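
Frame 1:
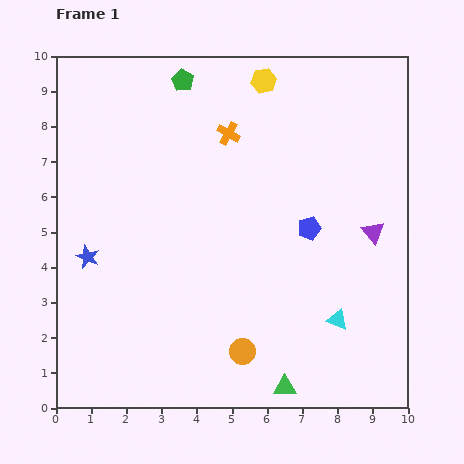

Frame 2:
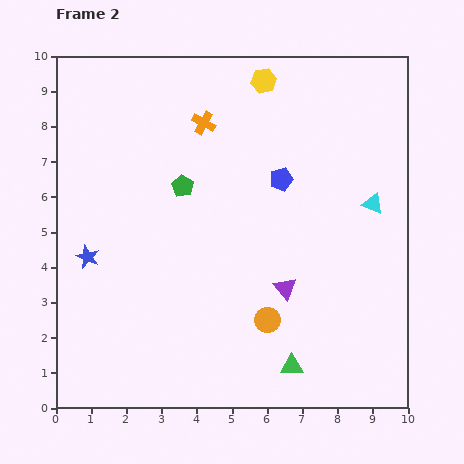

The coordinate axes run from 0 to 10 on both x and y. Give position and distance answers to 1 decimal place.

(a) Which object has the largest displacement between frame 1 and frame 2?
the cyan triangle

(moved 3.4; next 3.0)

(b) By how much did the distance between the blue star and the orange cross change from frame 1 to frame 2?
-0.3

Distance in frame 1: 5.3. Distance in frame 2: 5.0.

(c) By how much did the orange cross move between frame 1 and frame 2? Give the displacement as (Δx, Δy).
(-0.7, 0.3)

The orange cross was at (4.9, 7.8) in frame 1 and (4.2, 8.1) in frame 2.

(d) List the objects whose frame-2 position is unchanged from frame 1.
the yellow hexagon, the blue star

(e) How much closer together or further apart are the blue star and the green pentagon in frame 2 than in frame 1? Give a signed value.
-2.3

Distance in frame 1: 5.7. Distance in frame 2: 3.4.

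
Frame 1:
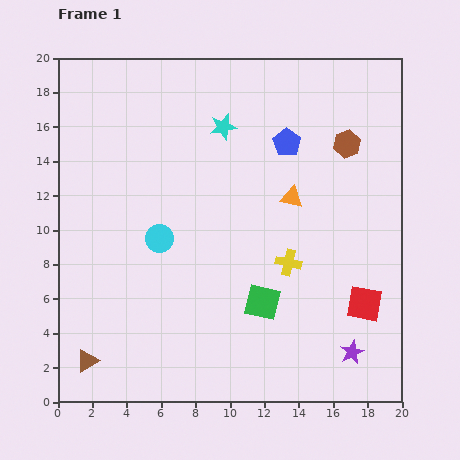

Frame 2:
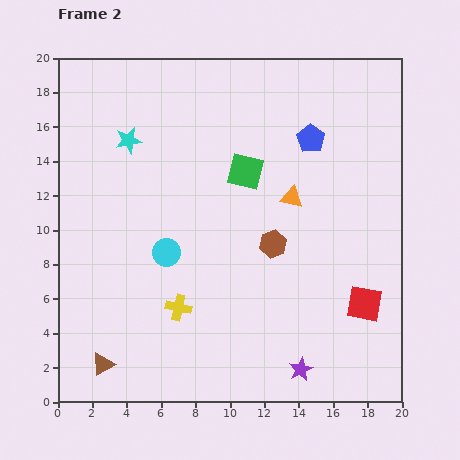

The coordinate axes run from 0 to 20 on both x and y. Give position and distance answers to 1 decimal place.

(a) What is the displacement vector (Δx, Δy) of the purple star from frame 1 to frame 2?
(-3.0, -1.0)

The purple star was at (17.1, 2.9) in frame 1 and (14.1, 1.9) in frame 2.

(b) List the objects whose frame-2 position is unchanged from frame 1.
the orange triangle, the red square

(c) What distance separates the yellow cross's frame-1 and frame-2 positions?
6.9

The yellow cross moved from (13.4, 8.1) to (7.0, 5.5), a distance of √(6.4² + 2.6²) ≈ 6.9.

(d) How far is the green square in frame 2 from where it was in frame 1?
7.7

The green square moved from (11.9, 5.8) to (10.9, 13.4), a distance of √(1.0² + 7.6²) ≈ 7.7.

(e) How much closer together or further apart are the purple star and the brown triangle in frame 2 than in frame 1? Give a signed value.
-3.9

Distance in frame 1: 15.4. Distance in frame 2: 11.5.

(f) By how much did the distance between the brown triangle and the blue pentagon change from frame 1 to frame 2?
+0.6

Distance in frame 1: 17.2. Distance in frame 2: 17.8.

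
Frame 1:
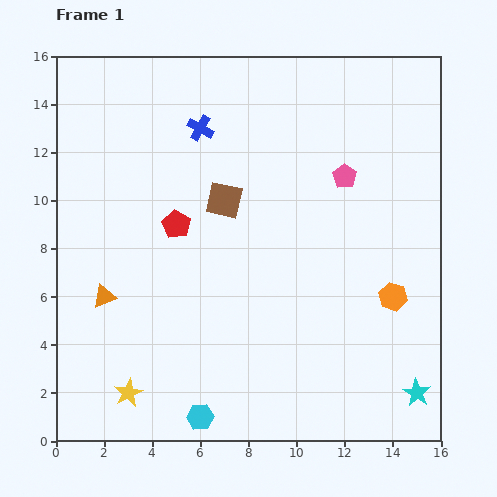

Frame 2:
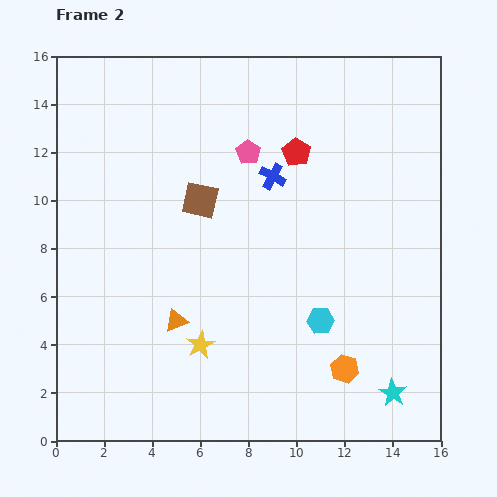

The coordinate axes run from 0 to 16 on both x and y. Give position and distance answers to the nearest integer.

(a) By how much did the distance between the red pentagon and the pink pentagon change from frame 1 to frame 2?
-5

Distance in frame 1: 7. Distance in frame 2: 2.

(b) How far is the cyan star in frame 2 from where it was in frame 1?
1

The cyan star moved from (15, 2) to (14, 2), a distance of √(1² + 0²) ≈ 1.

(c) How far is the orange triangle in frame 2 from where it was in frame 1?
3

The orange triangle moved from (2, 6) to (5, 5), a distance of √(3² + 1²) ≈ 3.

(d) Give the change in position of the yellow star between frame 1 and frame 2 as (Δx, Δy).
(3, 2)

The yellow star was at (3, 2) in frame 1 and (6, 4) in frame 2.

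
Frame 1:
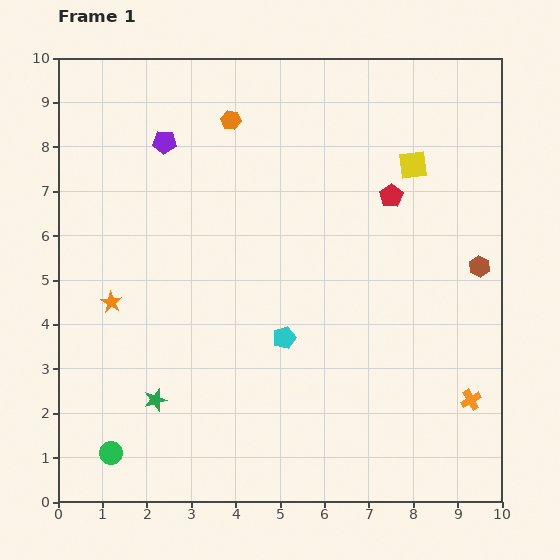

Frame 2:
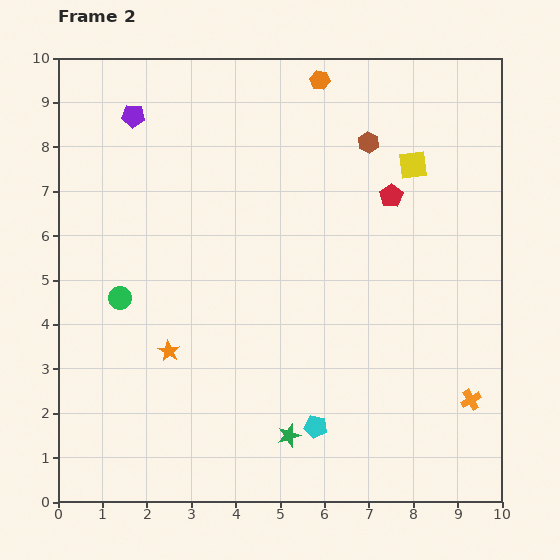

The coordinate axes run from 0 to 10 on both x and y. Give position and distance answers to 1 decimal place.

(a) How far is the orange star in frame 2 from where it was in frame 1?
1.7

The orange star moved from (1.2, 4.5) to (2.5, 3.4), a distance of √(1.3² + 1.1²) ≈ 1.7.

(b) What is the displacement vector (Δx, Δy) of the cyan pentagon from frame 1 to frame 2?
(0.7, -2.0)

The cyan pentagon was at (5.1, 3.7) in frame 1 and (5.8, 1.7) in frame 2.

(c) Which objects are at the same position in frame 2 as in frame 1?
the orange cross, the red pentagon, the yellow square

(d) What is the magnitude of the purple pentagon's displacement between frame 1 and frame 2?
0.9

The purple pentagon moved from (2.4, 8.1) to (1.7, 8.7), a distance of √(0.7² + 0.6²) ≈ 0.9.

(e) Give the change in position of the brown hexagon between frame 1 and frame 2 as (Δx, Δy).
(-2.5, 2.8)

The brown hexagon was at (9.5, 5.3) in frame 1 and (7.0, 8.1) in frame 2.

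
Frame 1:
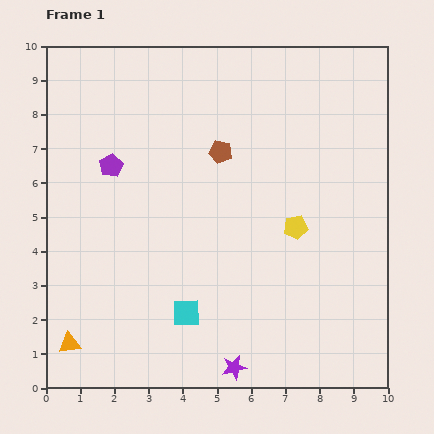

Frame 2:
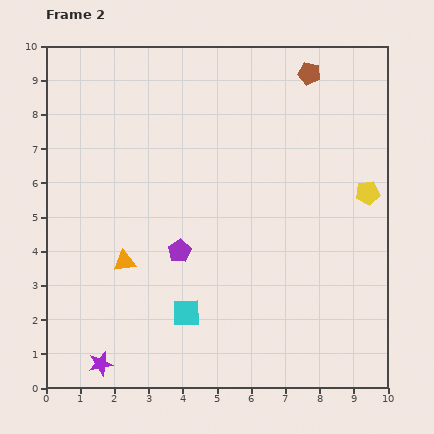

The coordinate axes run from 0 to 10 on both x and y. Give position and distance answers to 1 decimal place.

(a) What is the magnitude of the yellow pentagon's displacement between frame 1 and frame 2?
2.3

The yellow pentagon moved from (7.3, 4.7) to (9.4, 5.7), a distance of √(2.1² + 1.0²) ≈ 2.3.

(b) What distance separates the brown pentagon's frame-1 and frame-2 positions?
3.5

The brown pentagon moved from (5.1, 6.9) to (7.7, 9.2), a distance of √(2.6² + 2.3²) ≈ 3.5.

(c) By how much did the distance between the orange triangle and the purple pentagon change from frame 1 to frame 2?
-3.7

Distance in frame 1: 5.3. Distance in frame 2: 1.6.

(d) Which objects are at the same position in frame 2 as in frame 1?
the cyan square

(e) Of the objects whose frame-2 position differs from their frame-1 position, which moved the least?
the yellow pentagon

(moved 2.3)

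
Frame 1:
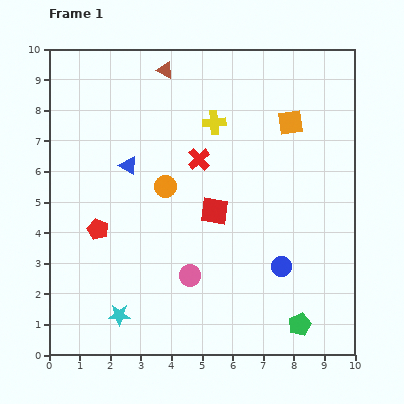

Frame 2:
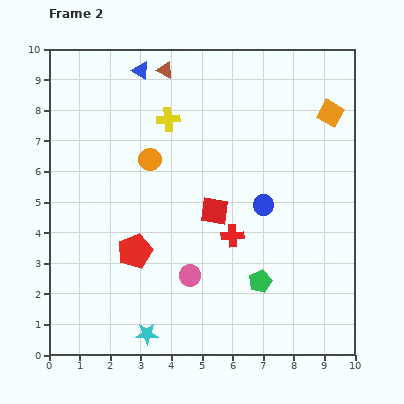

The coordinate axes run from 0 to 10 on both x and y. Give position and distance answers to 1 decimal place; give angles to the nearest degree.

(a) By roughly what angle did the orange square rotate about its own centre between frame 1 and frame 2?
37° clockwise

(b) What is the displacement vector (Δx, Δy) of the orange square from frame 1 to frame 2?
(1.3, 0.3)

The orange square was at (7.9, 7.6) in frame 1 and (9.2, 7.9) in frame 2.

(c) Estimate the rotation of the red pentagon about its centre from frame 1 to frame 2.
27° clockwise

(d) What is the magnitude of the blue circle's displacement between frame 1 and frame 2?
2.1

The blue circle moved from (7.6, 2.9) to (7.0, 4.9), a distance of √(0.6² + 2.0²) ≈ 2.1.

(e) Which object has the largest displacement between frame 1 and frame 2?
the blue triangle

(moved 3.1; next 2.7)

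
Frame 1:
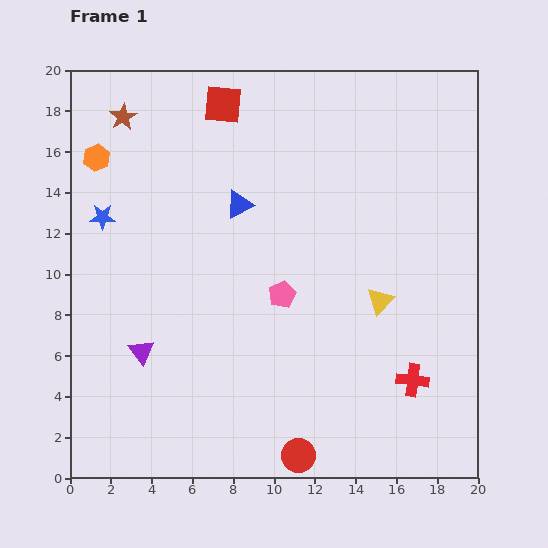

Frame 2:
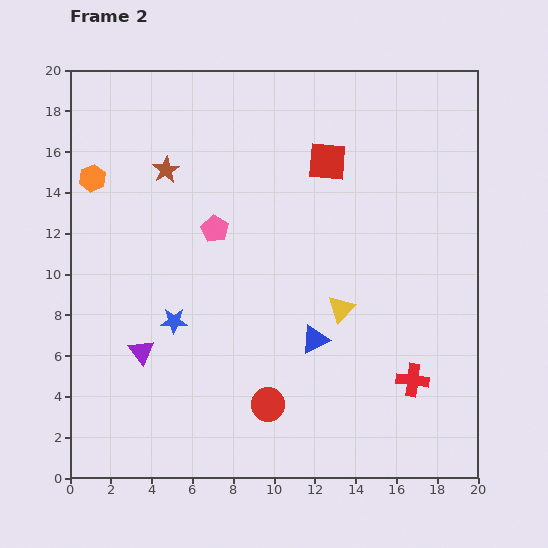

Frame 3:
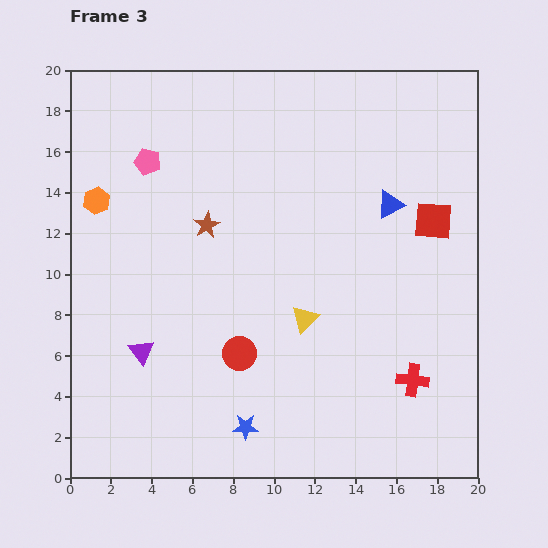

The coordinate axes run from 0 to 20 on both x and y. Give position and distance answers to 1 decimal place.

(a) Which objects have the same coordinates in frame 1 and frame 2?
the purple triangle, the red cross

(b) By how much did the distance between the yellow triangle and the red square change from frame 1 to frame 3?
-4.4

Distance in frame 1: 12.3. Distance in frame 3: 7.9.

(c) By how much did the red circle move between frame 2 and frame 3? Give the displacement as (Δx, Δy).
(-1.4, 2.5)

The red circle was at (9.7, 3.6) in frame 2 and (8.3, 6.1) in frame 3.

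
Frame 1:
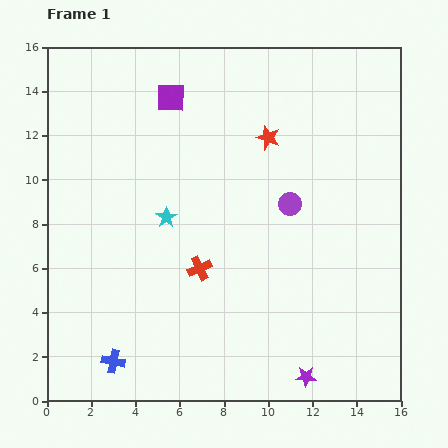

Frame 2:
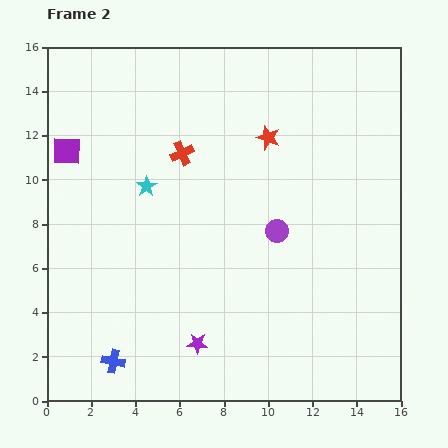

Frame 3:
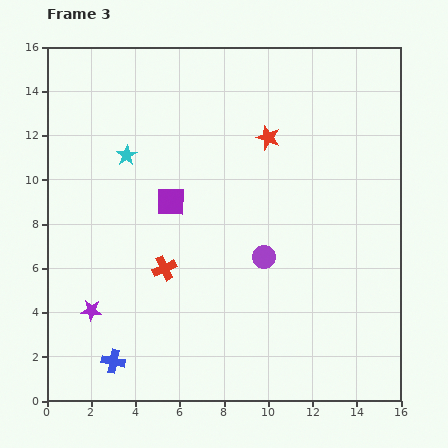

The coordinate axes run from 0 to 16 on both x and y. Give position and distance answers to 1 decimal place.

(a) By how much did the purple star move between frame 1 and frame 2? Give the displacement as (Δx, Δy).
(-4.9, 1.5)

The purple star was at (11.7, 1.1) in frame 1 and (6.8, 2.6) in frame 2.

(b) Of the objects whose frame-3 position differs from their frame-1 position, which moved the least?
the red cross

(moved 1.6)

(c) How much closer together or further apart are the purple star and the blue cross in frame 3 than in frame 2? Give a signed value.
-1.4

Distance in frame 2: 3.9. Distance in frame 3: 2.5.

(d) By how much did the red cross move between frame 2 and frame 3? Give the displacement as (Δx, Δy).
(-0.8, -5.2)

The red cross was at (6.1, 11.2) in frame 2 and (5.3, 6.0) in frame 3.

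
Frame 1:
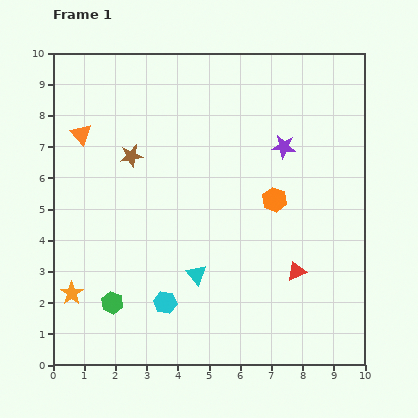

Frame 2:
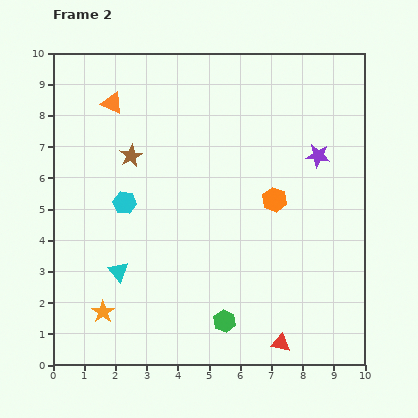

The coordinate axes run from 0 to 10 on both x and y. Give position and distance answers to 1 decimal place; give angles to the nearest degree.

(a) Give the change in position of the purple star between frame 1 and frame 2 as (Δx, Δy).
(1.1, -0.3)

The purple star was at (7.4, 7.0) in frame 1 and (8.5, 6.7) in frame 2.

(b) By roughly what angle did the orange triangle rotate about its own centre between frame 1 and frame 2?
24° counter-clockwise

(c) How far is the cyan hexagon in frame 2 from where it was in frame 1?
3.5

The cyan hexagon moved from (3.6, 2.0) to (2.3, 5.2), a distance of √(1.3² + 3.2²) ≈ 3.5.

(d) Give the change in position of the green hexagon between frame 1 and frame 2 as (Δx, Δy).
(3.6, -0.6)

The green hexagon was at (1.9, 2.0) in frame 1 and (5.5, 1.4) in frame 2.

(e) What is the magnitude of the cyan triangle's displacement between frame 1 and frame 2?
2.5

The cyan triangle moved from (4.6, 2.9) to (2.1, 3.0), a distance of √(2.5² + 0.1²) ≈ 2.5.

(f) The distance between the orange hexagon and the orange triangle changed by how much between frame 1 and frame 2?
-0.4

Distance in frame 1: 6.5. Distance in frame 2: 6.1.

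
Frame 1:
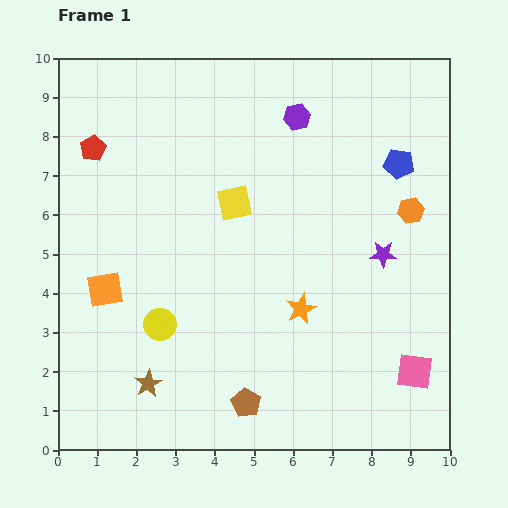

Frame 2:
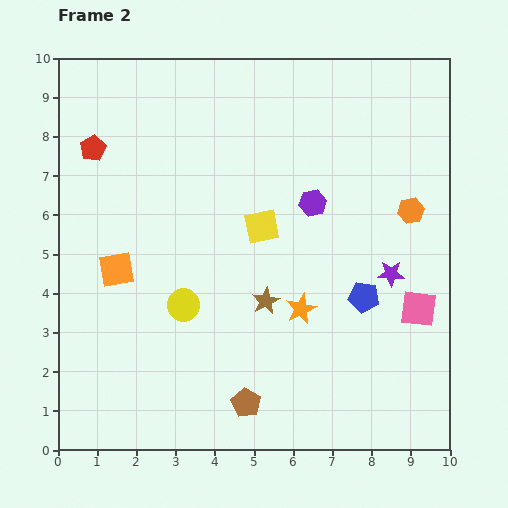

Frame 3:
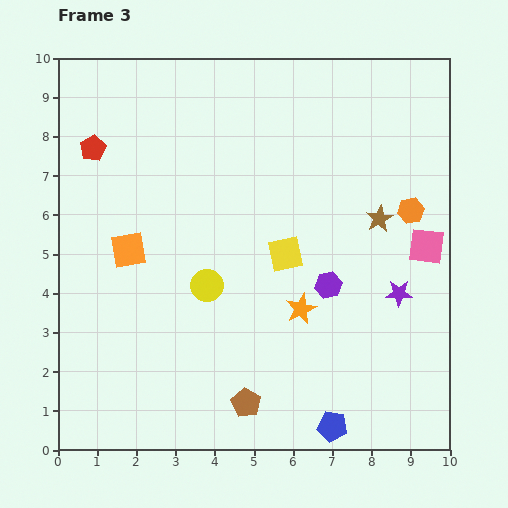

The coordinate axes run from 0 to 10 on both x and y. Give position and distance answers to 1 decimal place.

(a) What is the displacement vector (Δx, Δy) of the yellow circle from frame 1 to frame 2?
(0.6, 0.5)

The yellow circle was at (2.6, 3.2) in frame 1 and (3.2, 3.7) in frame 2.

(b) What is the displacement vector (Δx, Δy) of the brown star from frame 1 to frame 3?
(5.9, 4.2)

The brown star was at (2.3, 1.7) in frame 1 and (8.2, 5.9) in frame 3.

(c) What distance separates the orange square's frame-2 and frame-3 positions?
0.6

The orange square moved from (1.5, 4.6) to (1.8, 5.1), a distance of √(0.3² + 0.5²) ≈ 0.6.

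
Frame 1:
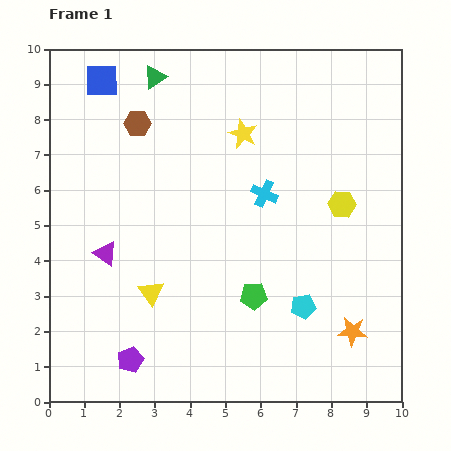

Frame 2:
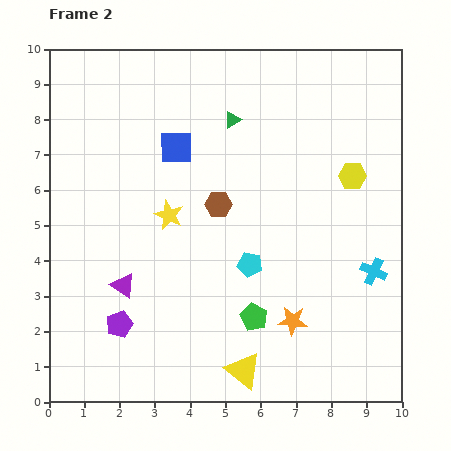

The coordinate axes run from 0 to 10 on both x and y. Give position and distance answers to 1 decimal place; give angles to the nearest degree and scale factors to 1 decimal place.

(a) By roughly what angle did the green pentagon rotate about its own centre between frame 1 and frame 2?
31° clockwise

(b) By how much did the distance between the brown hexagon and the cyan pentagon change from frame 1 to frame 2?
-5.1

Distance in frame 1: 7.0. Distance in frame 2: 1.9.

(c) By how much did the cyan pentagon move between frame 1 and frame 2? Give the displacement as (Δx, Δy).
(-1.5, 1.2)

The cyan pentagon was at (7.2, 2.7) in frame 1 and (5.7, 3.9) in frame 2.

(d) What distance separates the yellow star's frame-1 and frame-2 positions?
3.1

The yellow star moved from (5.5, 7.6) to (3.4, 5.3), a distance of √(2.1² + 2.3²) ≈ 3.1.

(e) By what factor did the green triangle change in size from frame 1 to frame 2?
0.7×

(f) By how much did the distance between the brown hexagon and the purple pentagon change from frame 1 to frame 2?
-2.3

Distance in frame 1: 6.7. Distance in frame 2: 4.4.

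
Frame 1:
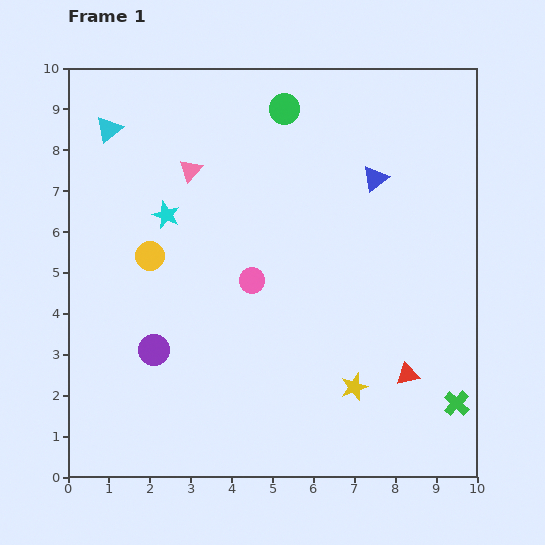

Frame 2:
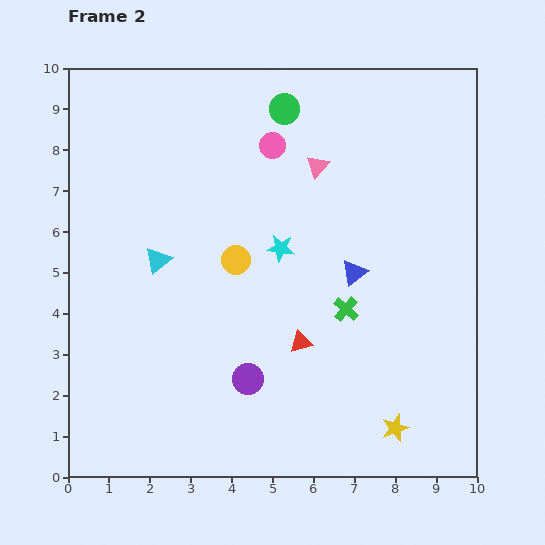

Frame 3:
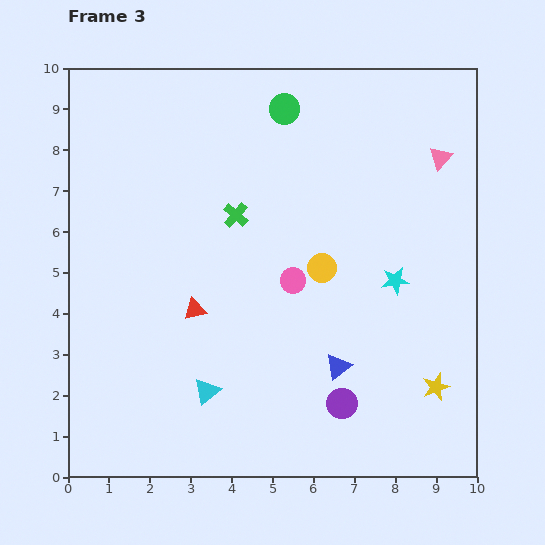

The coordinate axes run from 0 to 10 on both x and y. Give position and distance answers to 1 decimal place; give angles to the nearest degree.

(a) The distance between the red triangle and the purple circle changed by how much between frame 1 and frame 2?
-4.6

Distance in frame 1: 6.2. Distance in frame 2: 1.6.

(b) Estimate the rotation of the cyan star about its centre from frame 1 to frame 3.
30° counter-clockwise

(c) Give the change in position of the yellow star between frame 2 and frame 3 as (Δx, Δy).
(1.0, 1.0)

The yellow star was at (8.0, 1.2) in frame 2 and (9.0, 2.2) in frame 3.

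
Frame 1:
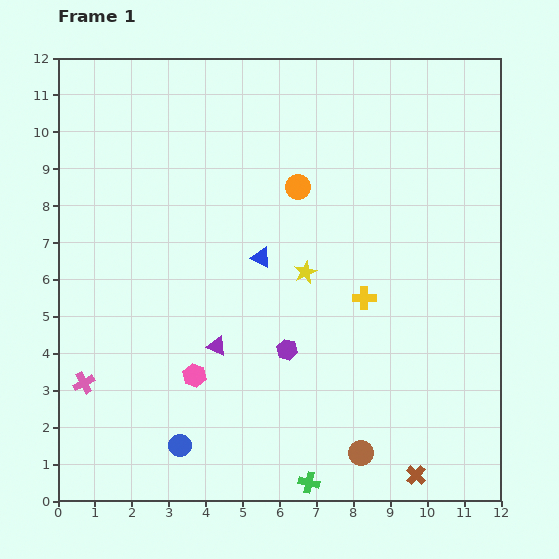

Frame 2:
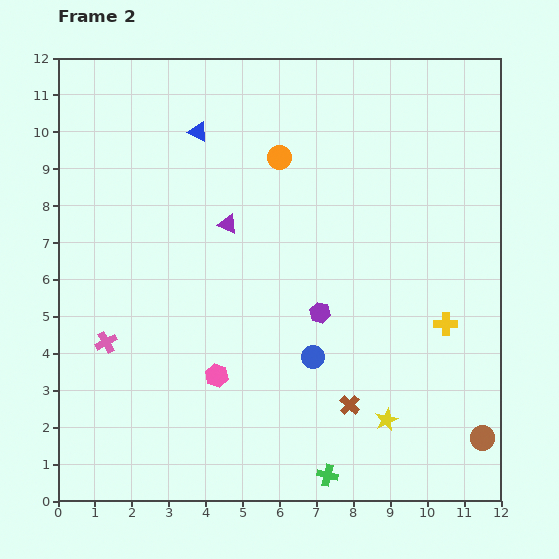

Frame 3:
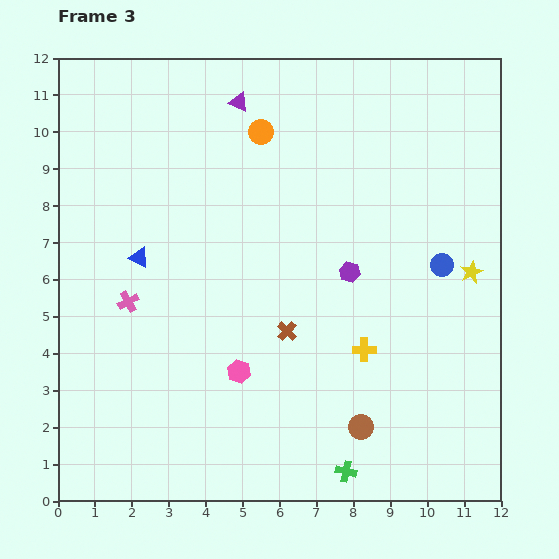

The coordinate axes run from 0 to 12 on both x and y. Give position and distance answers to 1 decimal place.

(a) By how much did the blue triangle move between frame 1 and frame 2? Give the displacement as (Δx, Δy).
(-1.7, 3.4)

The blue triangle was at (5.5, 6.6) in frame 1 and (3.8, 10.0) in frame 2.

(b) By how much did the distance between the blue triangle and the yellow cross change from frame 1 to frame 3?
+3.6

Distance in frame 1: 3.0. Distance in frame 3: 6.6.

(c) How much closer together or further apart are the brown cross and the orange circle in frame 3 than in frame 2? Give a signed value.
-1.6

Distance in frame 2: 7.0. Distance in frame 3: 5.4.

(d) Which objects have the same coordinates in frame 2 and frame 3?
none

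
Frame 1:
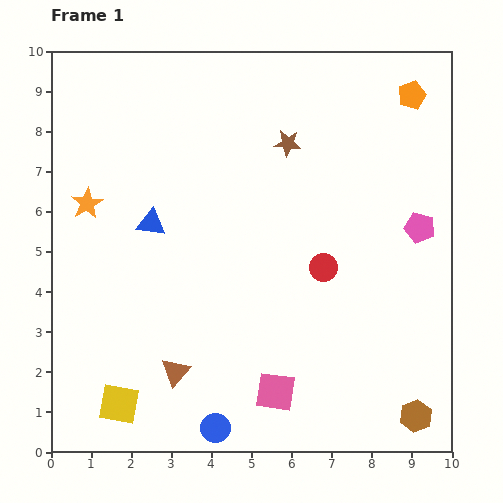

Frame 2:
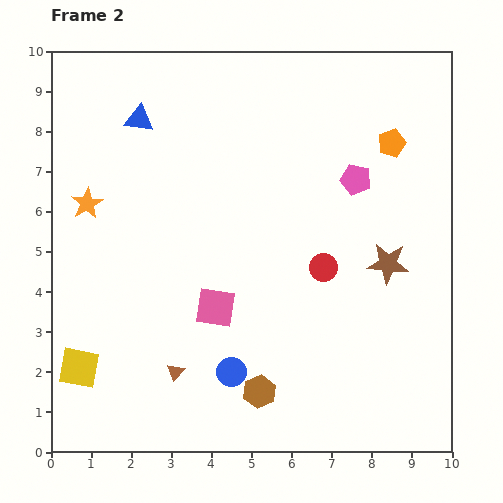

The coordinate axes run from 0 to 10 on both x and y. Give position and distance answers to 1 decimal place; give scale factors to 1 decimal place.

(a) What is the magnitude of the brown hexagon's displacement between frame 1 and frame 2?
3.9

The brown hexagon moved from (9.1, 0.9) to (5.2, 1.5), a distance of √(3.9² + 0.6²) ≈ 3.9.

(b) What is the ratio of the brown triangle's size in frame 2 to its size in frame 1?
0.6×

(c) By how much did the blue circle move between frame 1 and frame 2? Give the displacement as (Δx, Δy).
(0.4, 1.4)

The blue circle was at (4.1, 0.6) in frame 1 and (4.5, 2.0) in frame 2.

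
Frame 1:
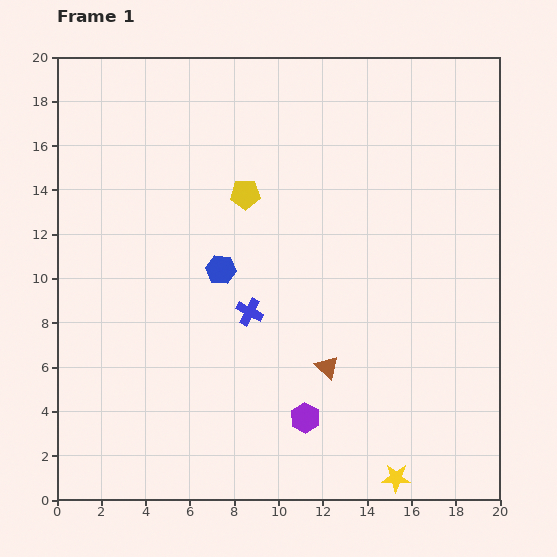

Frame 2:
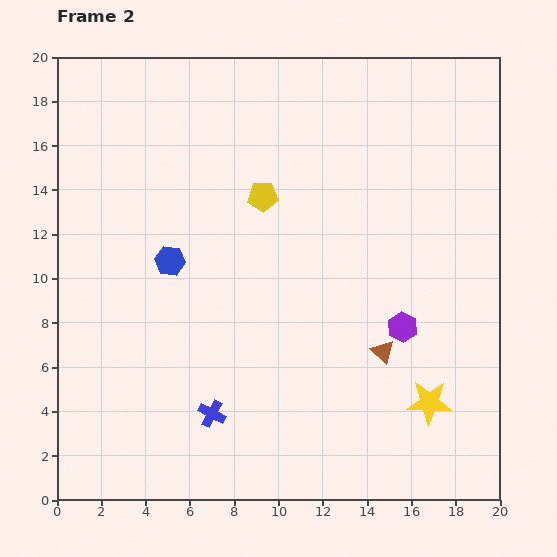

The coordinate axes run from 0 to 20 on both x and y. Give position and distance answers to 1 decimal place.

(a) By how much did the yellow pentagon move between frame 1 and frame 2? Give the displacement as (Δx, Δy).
(0.8, -0.1)

The yellow pentagon was at (8.5, 13.8) in frame 1 and (9.3, 13.7) in frame 2.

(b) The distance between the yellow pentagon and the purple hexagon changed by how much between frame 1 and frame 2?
-1.9

Distance in frame 1: 10.5. Distance in frame 2: 8.6.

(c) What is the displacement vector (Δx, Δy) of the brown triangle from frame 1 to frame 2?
(2.5, 0.7)

The brown triangle was at (12.2, 6.0) in frame 1 and (14.7, 6.7) in frame 2.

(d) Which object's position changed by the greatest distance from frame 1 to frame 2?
the purple hexagon

(moved 6.0; next 4.9)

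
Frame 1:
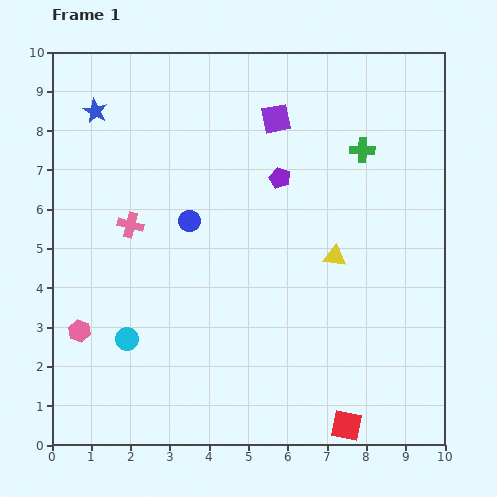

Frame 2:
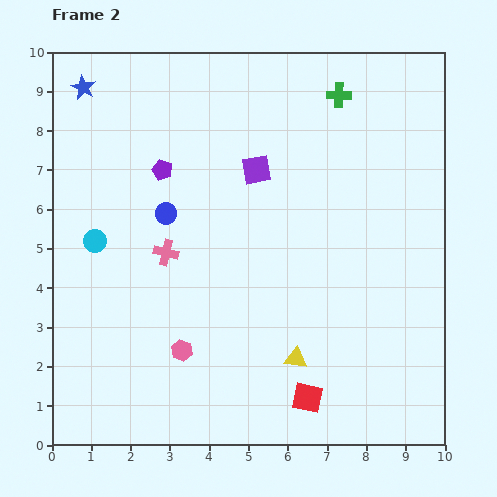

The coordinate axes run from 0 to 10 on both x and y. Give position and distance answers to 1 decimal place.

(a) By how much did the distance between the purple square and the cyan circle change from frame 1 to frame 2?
-2.3

Distance in frame 1: 6.8. Distance in frame 2: 4.5.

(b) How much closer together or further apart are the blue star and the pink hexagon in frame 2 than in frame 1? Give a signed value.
+1.6

Distance in frame 1: 5.6. Distance in frame 2: 7.2.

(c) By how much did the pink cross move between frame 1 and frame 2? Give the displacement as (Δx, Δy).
(0.9, -0.7)

The pink cross was at (2.0, 5.6) in frame 1 and (2.9, 4.9) in frame 2.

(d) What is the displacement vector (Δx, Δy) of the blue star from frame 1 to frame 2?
(-0.3, 0.6)

The blue star was at (1.1, 8.5) in frame 1 and (0.8, 9.1) in frame 2.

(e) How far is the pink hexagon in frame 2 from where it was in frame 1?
2.6

The pink hexagon moved from (0.7, 2.9) to (3.3, 2.4), a distance of √(2.6² + 0.5²) ≈ 2.6.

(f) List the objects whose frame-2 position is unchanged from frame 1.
none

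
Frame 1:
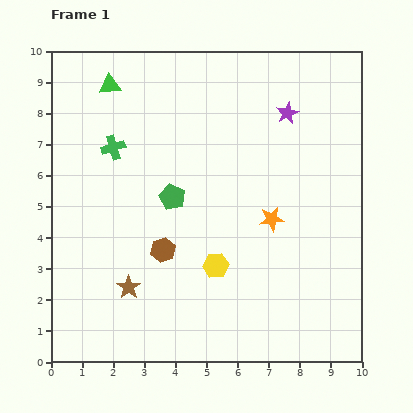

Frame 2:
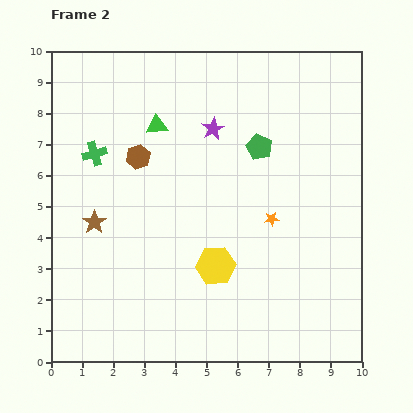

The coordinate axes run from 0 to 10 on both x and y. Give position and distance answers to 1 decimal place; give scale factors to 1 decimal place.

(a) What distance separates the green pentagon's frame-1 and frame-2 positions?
3.2

The green pentagon moved from (3.9, 5.3) to (6.7, 6.9), a distance of √(2.8² + 1.6²) ≈ 3.2.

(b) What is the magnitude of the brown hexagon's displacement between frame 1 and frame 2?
3.1

The brown hexagon moved from (3.6, 3.6) to (2.8, 6.6), a distance of √(0.8² + 3.0²) ≈ 3.1.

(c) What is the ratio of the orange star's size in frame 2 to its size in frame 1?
0.6×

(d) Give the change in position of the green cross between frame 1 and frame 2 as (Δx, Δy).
(-0.6, -0.2)

The green cross was at (2.0, 6.9) in frame 1 and (1.4, 6.7) in frame 2.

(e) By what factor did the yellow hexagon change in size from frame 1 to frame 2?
1.5×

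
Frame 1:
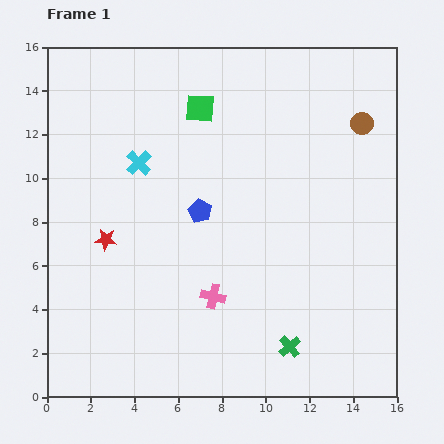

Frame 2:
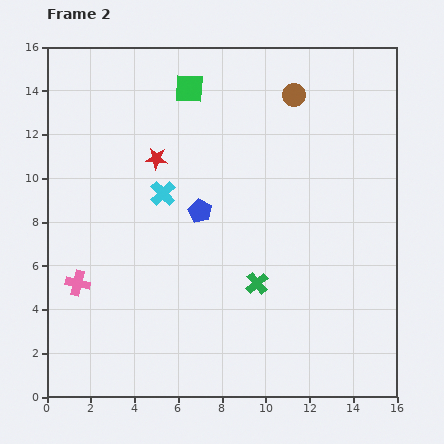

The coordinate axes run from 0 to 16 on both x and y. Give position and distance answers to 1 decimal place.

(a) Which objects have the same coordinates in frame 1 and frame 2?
the blue pentagon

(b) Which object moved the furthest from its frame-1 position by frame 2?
the pink cross

(moved 6.2; next 4.4)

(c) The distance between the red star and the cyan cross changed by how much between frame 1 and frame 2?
-2.2

Distance in frame 1: 3.8. Distance in frame 2: 1.6.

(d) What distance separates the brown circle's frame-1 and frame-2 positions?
3.4

The brown circle moved from (14.4, 12.5) to (11.3, 13.8), a distance of √(3.1² + 1.3²) ≈ 3.4.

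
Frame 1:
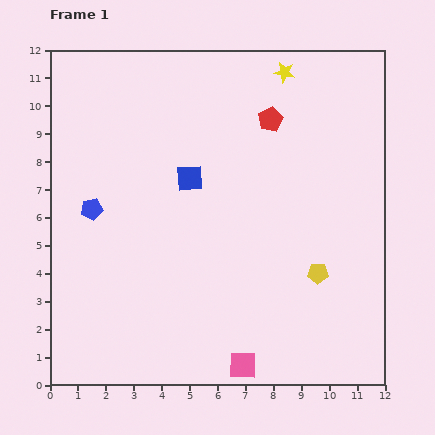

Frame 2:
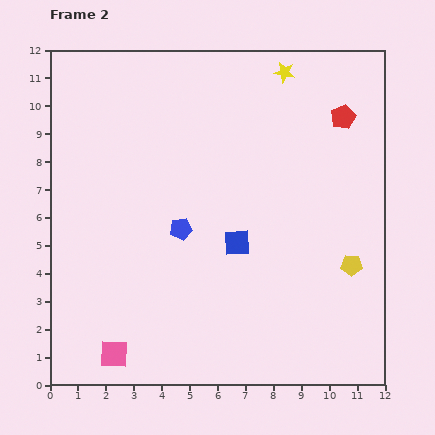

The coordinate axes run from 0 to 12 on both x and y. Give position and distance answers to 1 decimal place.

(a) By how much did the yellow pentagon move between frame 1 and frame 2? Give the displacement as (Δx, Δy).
(1.2, 0.3)

The yellow pentagon was at (9.6, 4.0) in frame 1 and (10.8, 4.3) in frame 2.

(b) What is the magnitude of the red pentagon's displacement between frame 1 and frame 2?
2.6

The red pentagon moved from (7.9, 9.5) to (10.5, 9.6), a distance of √(2.6² + 0.1²) ≈ 2.6.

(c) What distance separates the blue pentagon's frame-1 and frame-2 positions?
3.3

The blue pentagon moved from (1.5, 6.3) to (4.7, 5.6), a distance of √(3.2² + 0.7²) ≈ 3.3.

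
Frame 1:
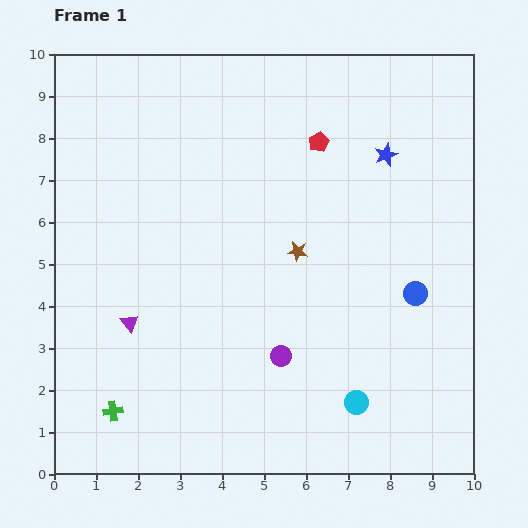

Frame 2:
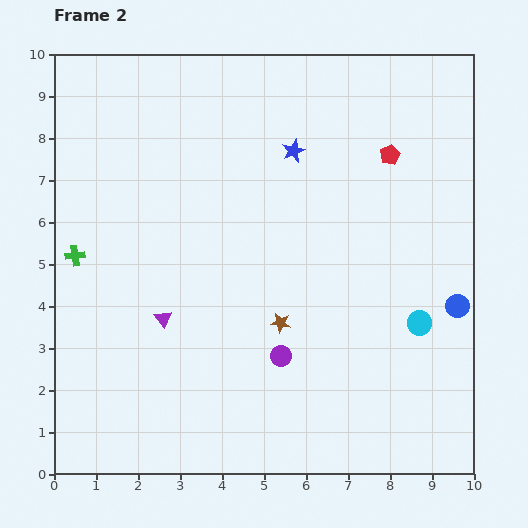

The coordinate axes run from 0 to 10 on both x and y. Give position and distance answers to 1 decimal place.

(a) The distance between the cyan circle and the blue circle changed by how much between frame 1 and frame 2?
-2.0

Distance in frame 1: 3.0. Distance in frame 2: 1.0.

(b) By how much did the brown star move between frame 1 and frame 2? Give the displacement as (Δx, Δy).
(-0.4, -1.7)

The brown star was at (5.8, 5.3) in frame 1 and (5.4, 3.6) in frame 2.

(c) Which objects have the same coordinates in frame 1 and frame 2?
the purple circle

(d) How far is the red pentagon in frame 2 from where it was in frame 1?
1.7

The red pentagon moved from (6.3, 7.9) to (8.0, 7.6), a distance of √(1.7² + 0.3²) ≈ 1.7.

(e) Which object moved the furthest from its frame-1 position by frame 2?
the green cross

(moved 3.8; next 2.4)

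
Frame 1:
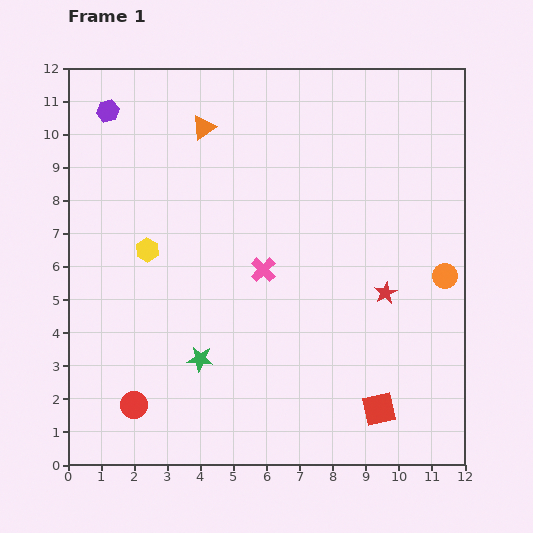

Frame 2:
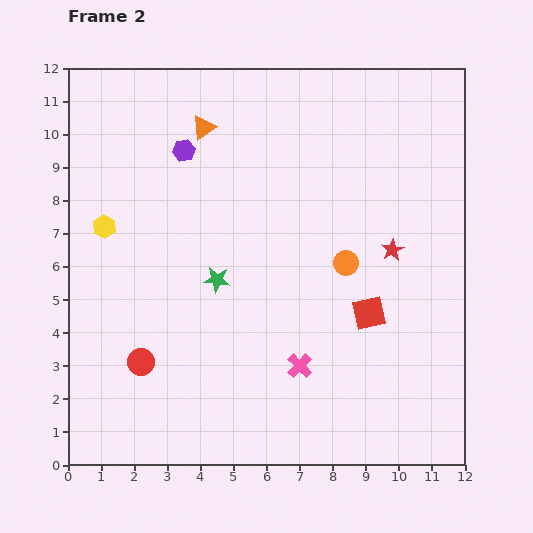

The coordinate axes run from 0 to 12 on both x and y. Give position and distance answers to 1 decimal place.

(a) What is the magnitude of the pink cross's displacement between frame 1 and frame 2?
3.1

The pink cross moved from (5.9, 5.9) to (7.0, 3.0), a distance of √(1.1² + 2.9²) ≈ 3.1.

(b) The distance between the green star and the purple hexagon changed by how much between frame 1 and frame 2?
-4.0

Distance in frame 1: 8.0. Distance in frame 2: 4.0.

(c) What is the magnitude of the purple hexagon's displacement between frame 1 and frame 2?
2.6

The purple hexagon moved from (1.2, 10.7) to (3.5, 9.5), a distance of √(2.3² + 1.2²) ≈ 2.6.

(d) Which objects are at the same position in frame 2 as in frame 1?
the orange triangle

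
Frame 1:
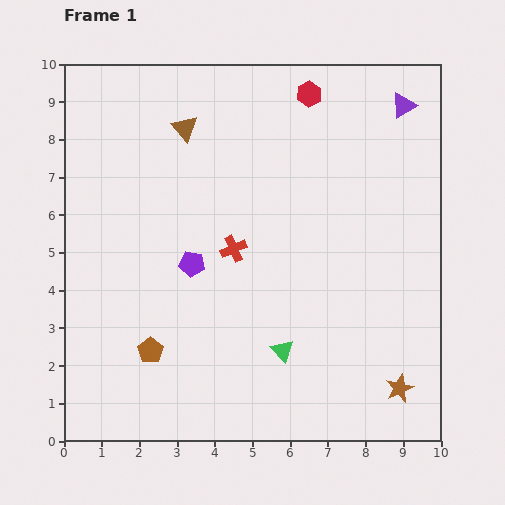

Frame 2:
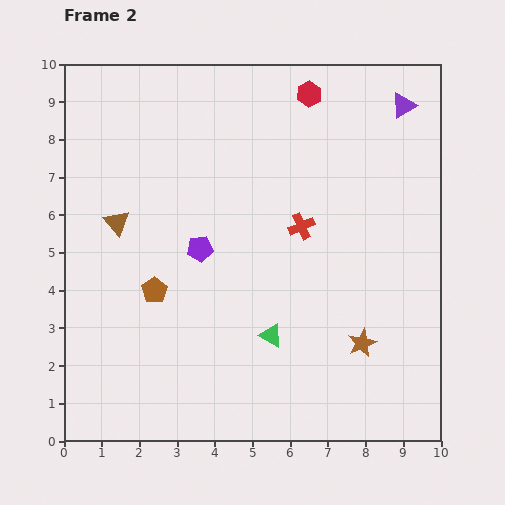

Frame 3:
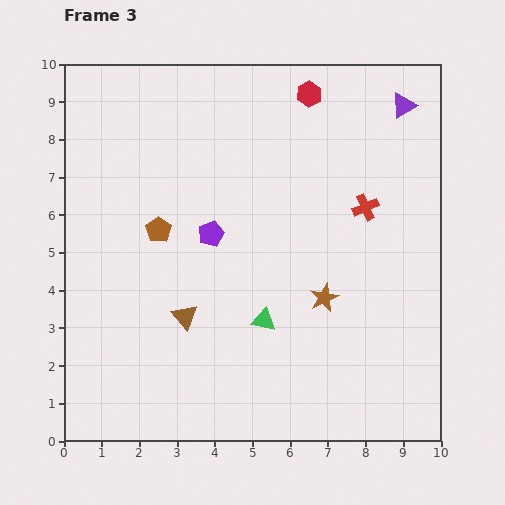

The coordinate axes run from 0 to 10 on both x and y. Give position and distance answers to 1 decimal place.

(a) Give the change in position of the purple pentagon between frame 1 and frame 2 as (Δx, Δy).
(0.2, 0.4)

The purple pentagon was at (3.4, 4.7) in frame 1 and (3.6, 5.1) in frame 2.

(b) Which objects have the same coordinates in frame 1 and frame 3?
the red hexagon, the purple triangle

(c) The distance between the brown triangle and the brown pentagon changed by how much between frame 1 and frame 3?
-3.6

Distance in frame 1: 6.0. Distance in frame 3: 2.4.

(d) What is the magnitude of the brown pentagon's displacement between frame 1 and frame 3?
3.2

The brown pentagon moved from (2.3, 2.4) to (2.5, 5.6), a distance of √(0.2² + 3.2²) ≈ 3.2.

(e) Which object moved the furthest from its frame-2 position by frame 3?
the brown triangle

(moved 3.1; next 1.8)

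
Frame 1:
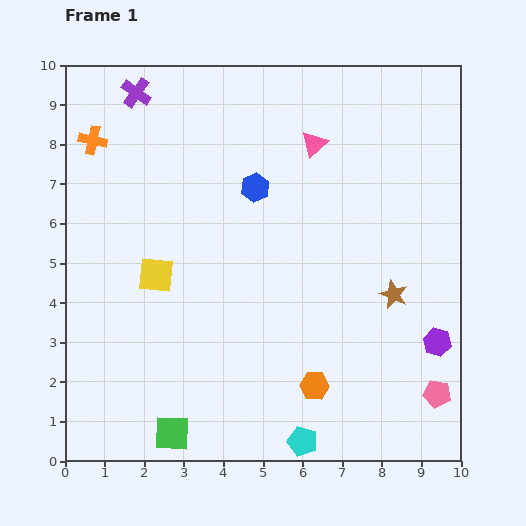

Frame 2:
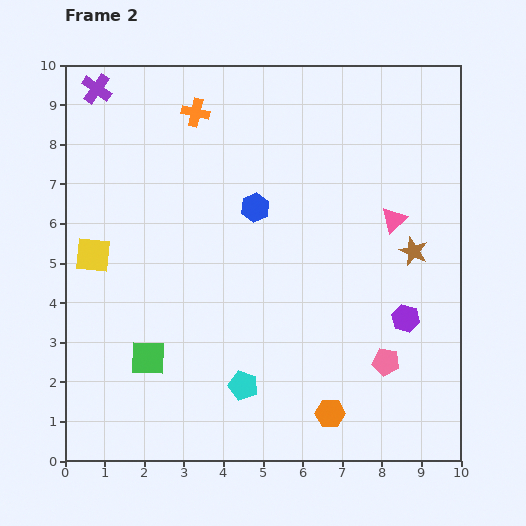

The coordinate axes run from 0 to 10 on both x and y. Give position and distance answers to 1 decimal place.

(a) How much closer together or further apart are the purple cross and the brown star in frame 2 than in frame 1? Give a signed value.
+0.7

Distance in frame 1: 8.3. Distance in frame 2: 9.0.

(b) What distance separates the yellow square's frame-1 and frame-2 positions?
1.7

The yellow square moved from (2.3, 4.7) to (0.7, 5.2), a distance of √(1.6² + 0.5²) ≈ 1.7.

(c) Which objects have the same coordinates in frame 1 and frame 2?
none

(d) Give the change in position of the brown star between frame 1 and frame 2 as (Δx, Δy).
(0.5, 1.1)

The brown star was at (8.3, 4.2) in frame 1 and (8.8, 5.3) in frame 2.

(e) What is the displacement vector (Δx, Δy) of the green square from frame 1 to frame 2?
(-0.6, 1.9)

The green square was at (2.7, 0.7) in frame 1 and (2.1, 2.6) in frame 2.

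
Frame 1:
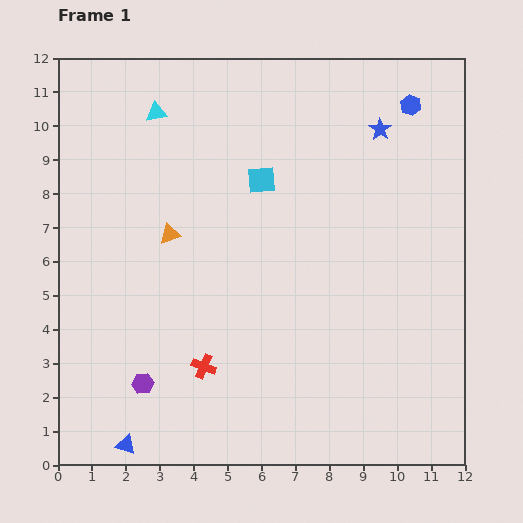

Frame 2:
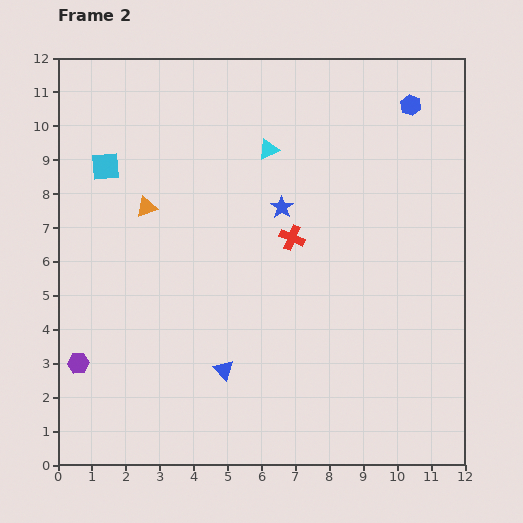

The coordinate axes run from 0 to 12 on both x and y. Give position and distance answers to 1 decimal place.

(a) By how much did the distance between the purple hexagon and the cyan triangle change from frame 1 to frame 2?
+0.4

Distance in frame 1: 8.0. Distance in frame 2: 8.4.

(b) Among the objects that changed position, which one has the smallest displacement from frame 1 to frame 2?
the orange triangle

(moved 1.1)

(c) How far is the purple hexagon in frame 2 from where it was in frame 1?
2.0

The purple hexagon moved from (2.5, 2.4) to (0.6, 3.0), a distance of √(1.9² + 0.6²) ≈ 2.0.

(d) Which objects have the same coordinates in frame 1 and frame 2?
the blue hexagon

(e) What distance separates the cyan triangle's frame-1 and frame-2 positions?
3.5

The cyan triangle moved from (2.9, 10.4) to (6.2, 9.3), a distance of √(3.3² + 1.1²) ≈ 3.5.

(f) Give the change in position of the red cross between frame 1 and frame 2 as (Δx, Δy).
(2.6, 3.8)

The red cross was at (4.3, 2.9) in frame 1 and (6.9, 6.7) in frame 2.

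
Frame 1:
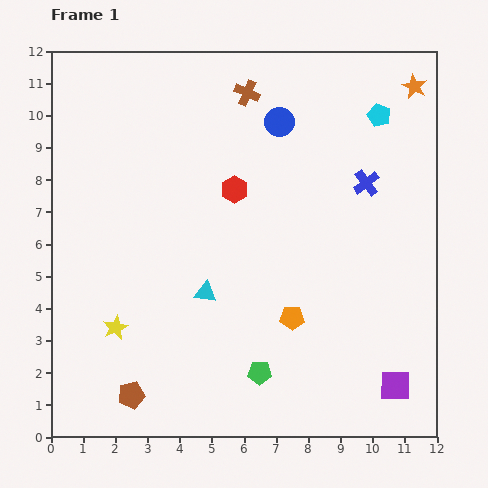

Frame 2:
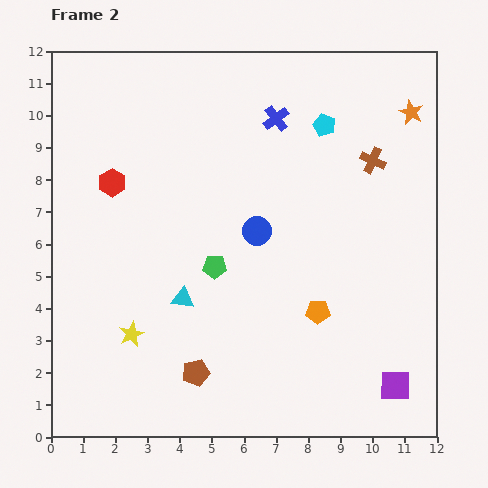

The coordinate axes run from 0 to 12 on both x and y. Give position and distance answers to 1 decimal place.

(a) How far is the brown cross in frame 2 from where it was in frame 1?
4.4

The brown cross moved from (6.1, 10.7) to (10.0, 8.6), a distance of √(3.9² + 2.1²) ≈ 4.4.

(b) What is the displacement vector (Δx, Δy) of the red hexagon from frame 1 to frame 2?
(-3.8, 0.2)

The red hexagon was at (5.7, 7.7) in frame 1 and (1.9, 7.9) in frame 2.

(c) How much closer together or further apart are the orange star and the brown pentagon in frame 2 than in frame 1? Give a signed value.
-2.5

Distance in frame 1: 13.0. Distance in frame 2: 10.5.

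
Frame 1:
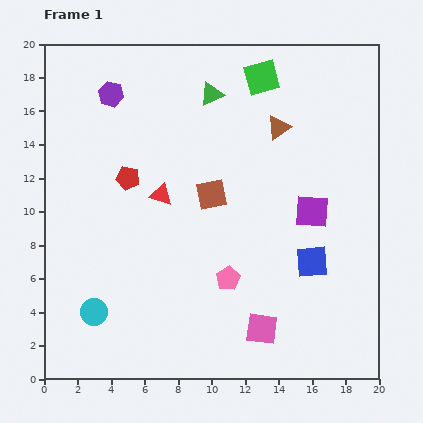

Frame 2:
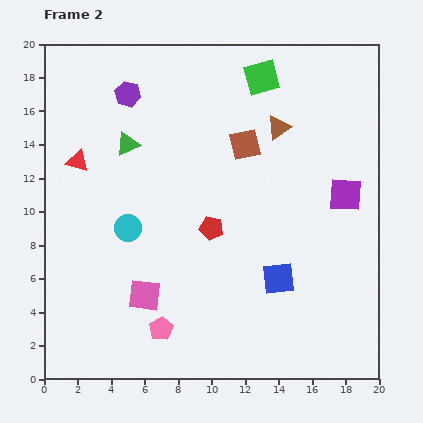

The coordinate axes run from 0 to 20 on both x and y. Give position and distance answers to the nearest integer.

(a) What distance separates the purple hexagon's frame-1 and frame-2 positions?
1

The purple hexagon moved from (4, 17) to (5, 17), a distance of √(1² + 0²) ≈ 1.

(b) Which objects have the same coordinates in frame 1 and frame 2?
the brown triangle, the green square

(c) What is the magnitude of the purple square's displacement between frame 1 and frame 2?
2

The purple square moved from (16, 10) to (18, 11), a distance of √(2² + 1²) ≈ 2.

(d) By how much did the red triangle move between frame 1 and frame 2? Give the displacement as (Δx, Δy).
(-5, 2)

The red triangle was at (7, 11) in frame 1 and (2, 13) in frame 2.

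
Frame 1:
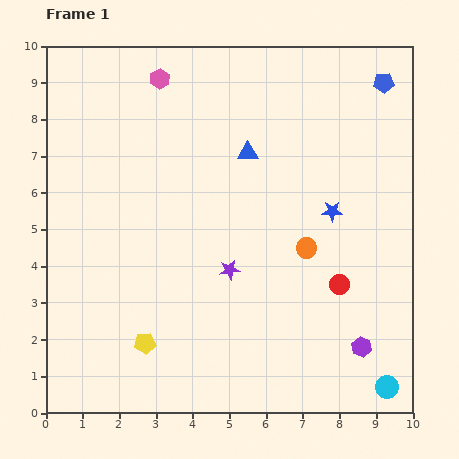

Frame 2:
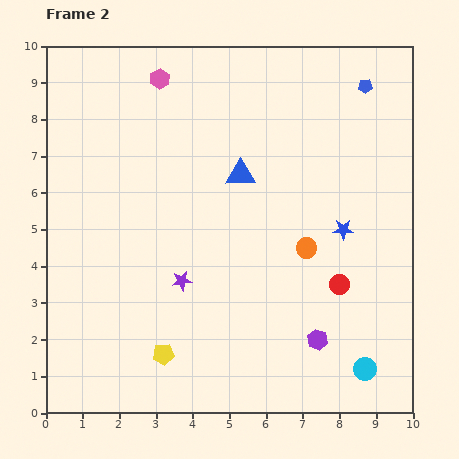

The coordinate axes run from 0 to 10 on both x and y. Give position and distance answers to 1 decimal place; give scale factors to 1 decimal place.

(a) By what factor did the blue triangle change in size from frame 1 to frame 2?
1.4×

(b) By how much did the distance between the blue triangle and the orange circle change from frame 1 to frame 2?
-0.4

Distance in frame 1: 3.1. Distance in frame 2: 2.7.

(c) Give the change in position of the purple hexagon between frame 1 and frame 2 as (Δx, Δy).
(-1.2, 0.2)

The purple hexagon was at (8.6, 1.8) in frame 1 and (7.4, 2.0) in frame 2.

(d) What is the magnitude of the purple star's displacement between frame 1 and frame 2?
1.3

The purple star moved from (5.0, 3.9) to (3.7, 3.6), a distance of √(1.3² + 0.3²) ≈ 1.3.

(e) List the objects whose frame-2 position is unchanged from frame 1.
the red circle, the orange circle, the pink hexagon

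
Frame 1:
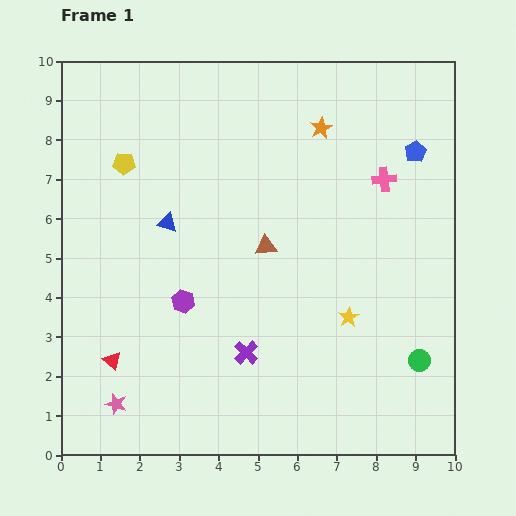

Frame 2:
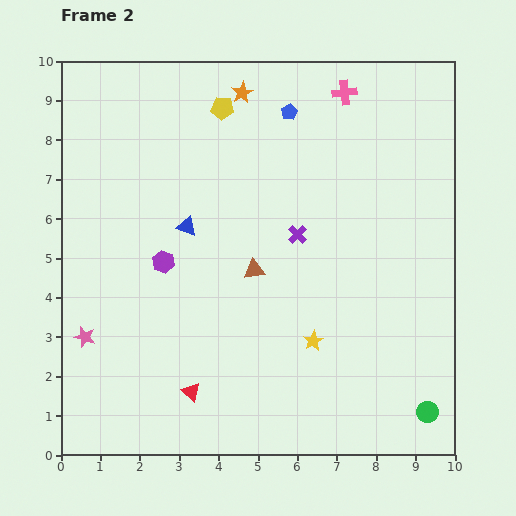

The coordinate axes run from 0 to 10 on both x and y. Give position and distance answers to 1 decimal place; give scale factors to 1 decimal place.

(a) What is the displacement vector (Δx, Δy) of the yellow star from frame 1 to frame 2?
(-0.9, -0.6)

The yellow star was at (7.3, 3.5) in frame 1 and (6.4, 2.9) in frame 2.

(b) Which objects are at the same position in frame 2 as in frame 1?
none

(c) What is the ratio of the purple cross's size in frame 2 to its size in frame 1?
0.8×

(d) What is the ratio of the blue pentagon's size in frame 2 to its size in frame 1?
0.7×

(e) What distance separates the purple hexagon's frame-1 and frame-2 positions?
1.1

The purple hexagon moved from (3.1, 3.9) to (2.6, 4.9), a distance of √(0.5² + 1.0²) ≈ 1.1.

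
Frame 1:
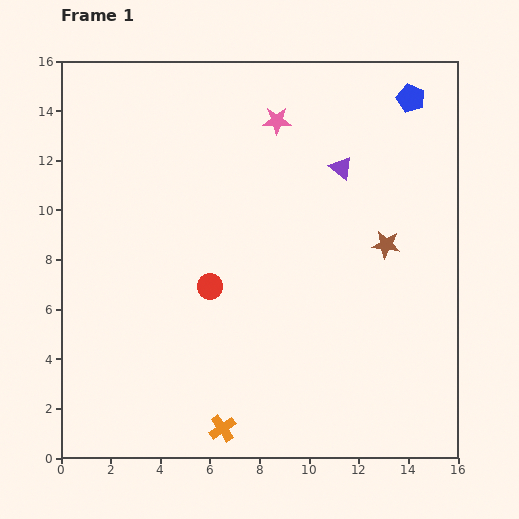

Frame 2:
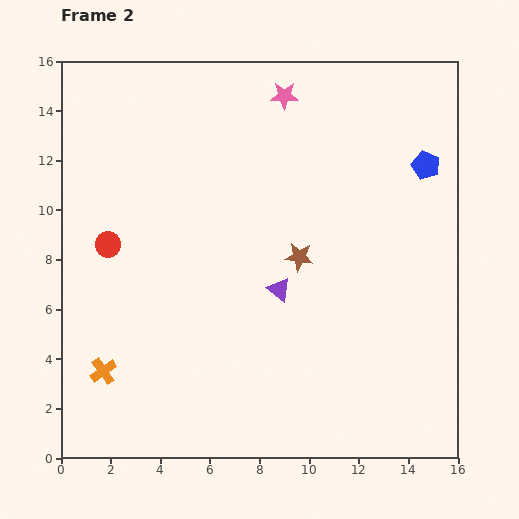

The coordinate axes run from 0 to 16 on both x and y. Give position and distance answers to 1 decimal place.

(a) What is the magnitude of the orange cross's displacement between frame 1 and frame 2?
5.3

The orange cross moved from (6.5, 1.2) to (1.7, 3.5), a distance of √(4.8² + 2.3²) ≈ 5.3.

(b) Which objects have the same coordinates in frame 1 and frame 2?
none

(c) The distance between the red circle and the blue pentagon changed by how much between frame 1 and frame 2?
+2.1

Distance in frame 1: 11.1. Distance in frame 2: 13.2.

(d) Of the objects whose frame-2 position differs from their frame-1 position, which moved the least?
the pink star

(moved 1.0)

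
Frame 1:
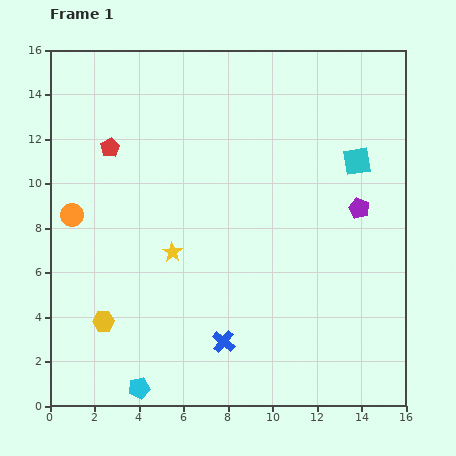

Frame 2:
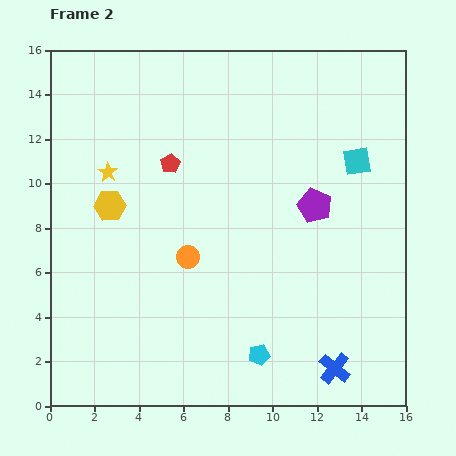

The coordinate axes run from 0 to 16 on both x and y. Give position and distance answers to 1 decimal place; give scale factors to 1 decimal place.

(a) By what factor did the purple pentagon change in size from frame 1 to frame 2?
1.6×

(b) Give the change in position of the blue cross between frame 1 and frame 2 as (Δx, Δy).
(5.0, -1.2)

The blue cross was at (7.8, 2.9) in frame 1 and (12.8, 1.7) in frame 2.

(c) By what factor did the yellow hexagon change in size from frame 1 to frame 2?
1.4×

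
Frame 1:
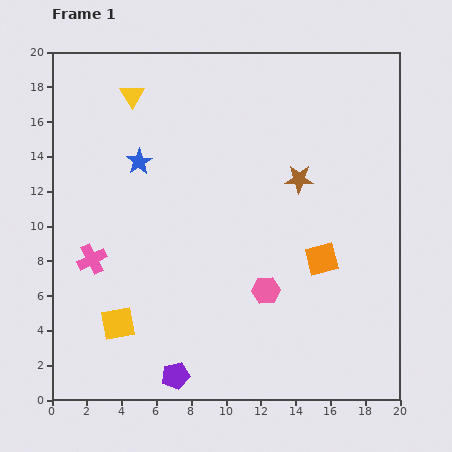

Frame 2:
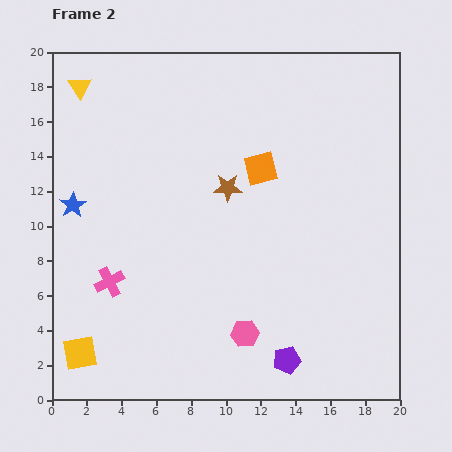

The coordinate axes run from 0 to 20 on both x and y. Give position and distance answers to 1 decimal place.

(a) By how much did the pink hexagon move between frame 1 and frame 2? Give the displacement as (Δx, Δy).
(-1.2, -2.5)

The pink hexagon was at (12.3, 6.3) in frame 1 and (11.1, 3.8) in frame 2.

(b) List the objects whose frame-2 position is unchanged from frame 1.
none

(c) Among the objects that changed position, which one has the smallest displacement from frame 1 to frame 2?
the pink cross

(moved 1.6)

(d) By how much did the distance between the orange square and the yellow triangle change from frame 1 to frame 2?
-3.0

Distance in frame 1: 14.4. Distance in frame 2: 11.4.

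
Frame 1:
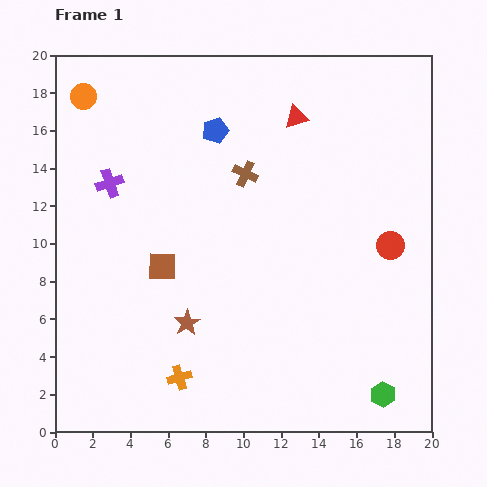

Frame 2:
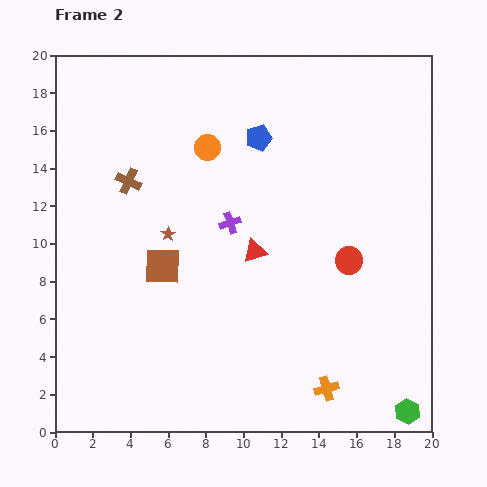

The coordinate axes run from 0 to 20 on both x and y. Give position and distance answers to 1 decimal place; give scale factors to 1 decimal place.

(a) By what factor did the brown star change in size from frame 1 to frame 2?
0.6×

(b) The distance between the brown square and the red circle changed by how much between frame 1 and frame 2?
-2.2

Distance in frame 1: 12.1. Distance in frame 2: 9.9.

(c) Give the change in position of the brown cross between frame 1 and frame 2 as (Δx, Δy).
(-6.2, -0.4)

The brown cross was at (10.1, 13.7) in frame 1 and (3.9, 13.3) in frame 2.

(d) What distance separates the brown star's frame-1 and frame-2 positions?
4.8

The brown star moved from (7.0, 5.8) to (6.0, 10.5), a distance of √(1.0² + 4.7²) ≈ 4.8.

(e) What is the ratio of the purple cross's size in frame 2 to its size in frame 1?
0.8×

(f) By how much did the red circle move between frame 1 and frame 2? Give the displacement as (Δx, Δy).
(-2.2, -0.8)

The red circle was at (17.8, 9.9) in frame 1 and (15.6, 9.1) in frame 2.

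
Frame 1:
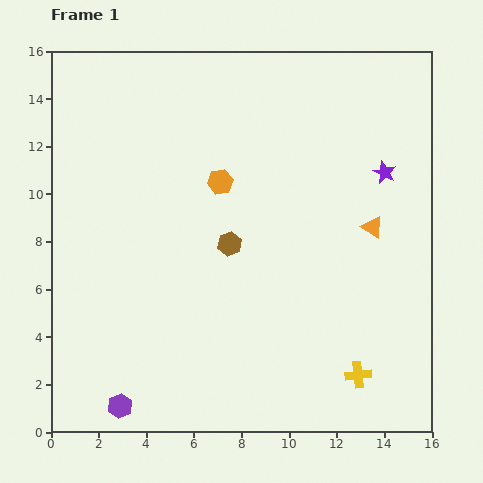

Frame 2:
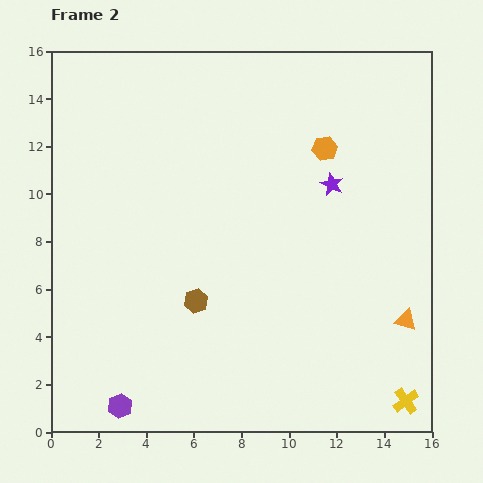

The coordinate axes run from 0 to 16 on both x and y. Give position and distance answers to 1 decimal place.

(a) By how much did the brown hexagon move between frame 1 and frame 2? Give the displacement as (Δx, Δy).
(-1.4, -2.4)

The brown hexagon was at (7.5, 7.9) in frame 1 and (6.1, 5.5) in frame 2.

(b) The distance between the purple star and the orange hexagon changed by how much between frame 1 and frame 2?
-5.4

Distance in frame 1: 6.9. Distance in frame 2: 1.5.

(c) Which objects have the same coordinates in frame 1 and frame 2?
the purple hexagon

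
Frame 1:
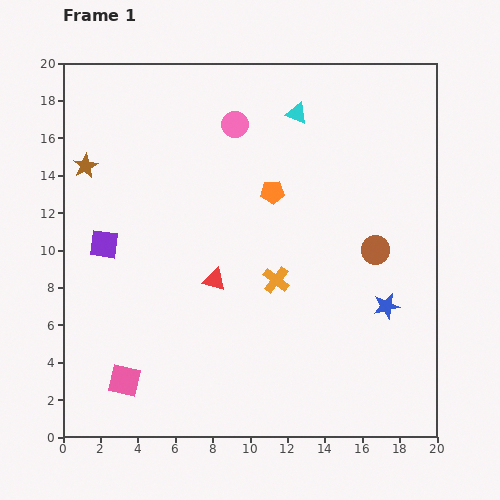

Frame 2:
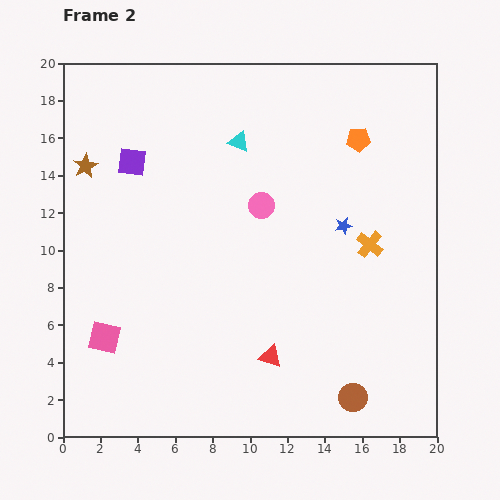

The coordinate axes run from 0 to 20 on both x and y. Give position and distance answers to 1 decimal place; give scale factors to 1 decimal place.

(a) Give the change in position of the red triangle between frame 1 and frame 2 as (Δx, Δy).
(3.0, -4.1)

The red triangle was at (8.1, 8.4) in frame 1 and (11.1, 4.3) in frame 2.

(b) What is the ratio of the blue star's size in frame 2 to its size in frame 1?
0.6×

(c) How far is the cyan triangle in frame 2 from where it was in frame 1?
3.4

The cyan triangle moved from (12.5, 17.3) to (9.4, 15.8), a distance of √(3.1² + 1.5²) ≈ 3.4.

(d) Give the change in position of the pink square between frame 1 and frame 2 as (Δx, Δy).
(-1.1, 2.3)

The pink square was at (3.3, 3.0) in frame 1 and (2.2, 5.3) in frame 2.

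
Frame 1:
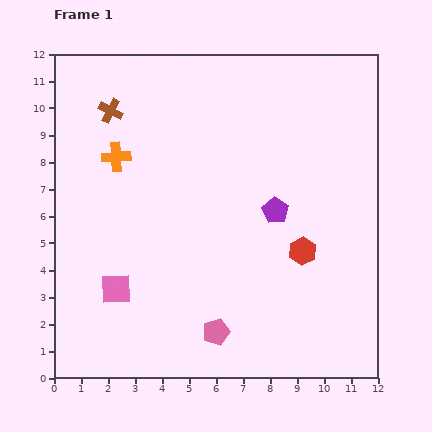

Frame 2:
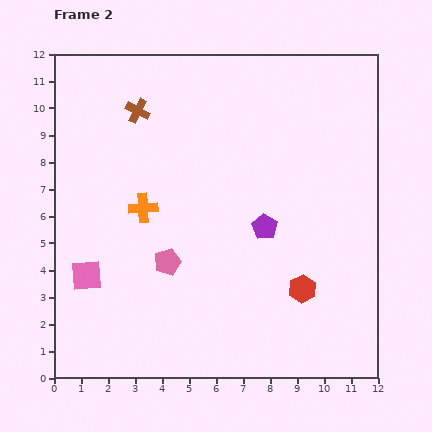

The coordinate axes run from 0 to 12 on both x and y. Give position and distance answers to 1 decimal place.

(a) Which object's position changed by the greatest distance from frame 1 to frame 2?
the pink pentagon

(moved 3.2; next 2.1)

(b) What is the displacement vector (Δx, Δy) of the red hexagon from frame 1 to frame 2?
(0.0, -1.4)

The red hexagon was at (9.2, 4.7) in frame 1 and (9.2, 3.3) in frame 2.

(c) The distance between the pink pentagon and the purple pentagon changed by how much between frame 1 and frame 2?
-1.2

Distance in frame 1: 5.0. Distance in frame 2: 3.8.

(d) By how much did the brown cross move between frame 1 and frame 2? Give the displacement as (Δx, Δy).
(1.0, 0.0)

The brown cross was at (2.1, 9.9) in frame 1 and (3.1, 9.9) in frame 2.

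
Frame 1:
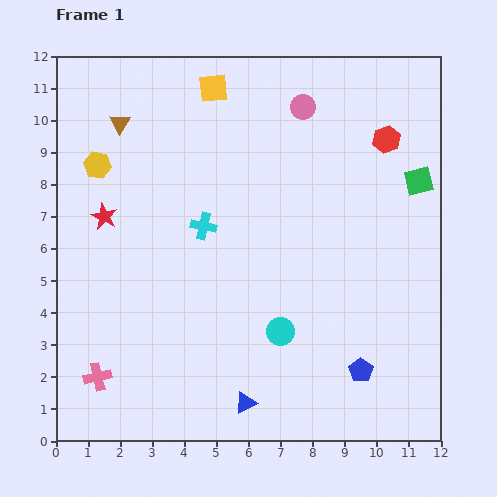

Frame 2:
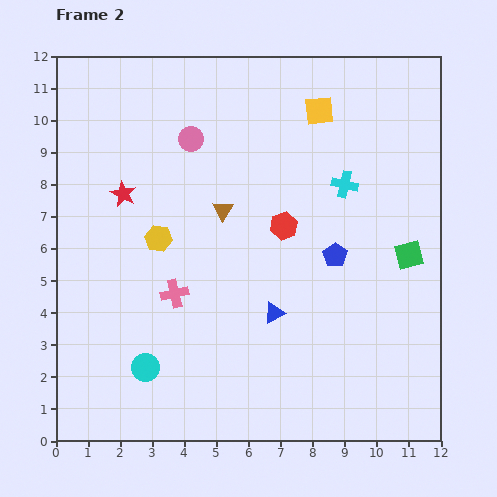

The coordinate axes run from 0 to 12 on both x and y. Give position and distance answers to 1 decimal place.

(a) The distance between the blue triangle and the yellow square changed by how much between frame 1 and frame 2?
-3.4

Distance in frame 1: 9.9. Distance in frame 2: 6.5.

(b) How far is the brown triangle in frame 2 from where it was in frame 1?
4.2

The brown triangle moved from (2.0, 9.9) to (5.2, 7.2), a distance of √(3.2² + 2.7²) ≈ 4.2.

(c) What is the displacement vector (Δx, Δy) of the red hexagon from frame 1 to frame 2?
(-3.2, -2.7)

The red hexagon was at (10.3, 9.4) in frame 1 and (7.1, 6.7) in frame 2.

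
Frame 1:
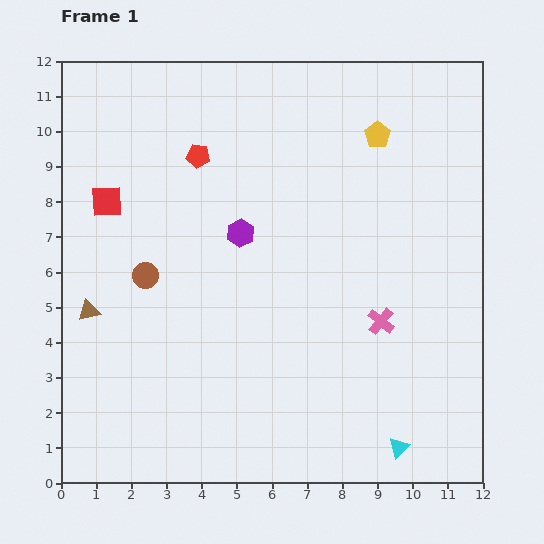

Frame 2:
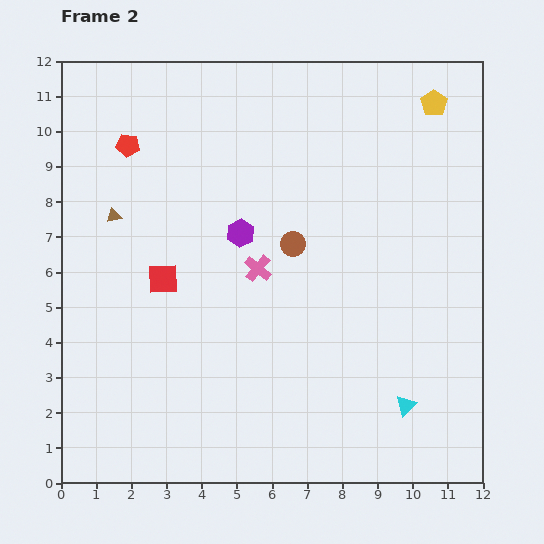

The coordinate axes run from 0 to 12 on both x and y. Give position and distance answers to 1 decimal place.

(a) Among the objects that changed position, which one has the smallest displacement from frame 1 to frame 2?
the cyan triangle

(moved 1.2)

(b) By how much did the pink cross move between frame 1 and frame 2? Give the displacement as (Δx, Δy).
(-3.5, 1.5)

The pink cross was at (9.1, 4.6) in frame 1 and (5.6, 6.1) in frame 2.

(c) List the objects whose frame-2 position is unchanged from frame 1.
the purple hexagon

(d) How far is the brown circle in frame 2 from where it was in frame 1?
4.3

The brown circle moved from (2.4, 5.9) to (6.6, 6.8), a distance of √(4.2² + 0.9²) ≈ 4.3.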